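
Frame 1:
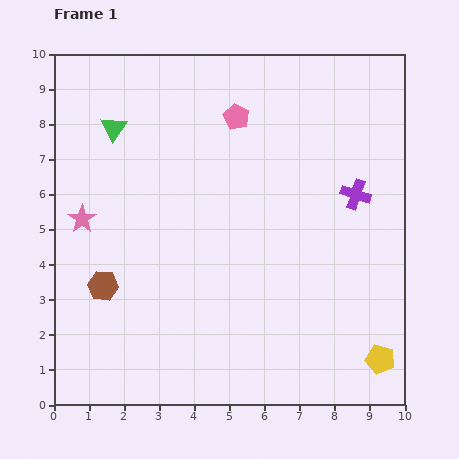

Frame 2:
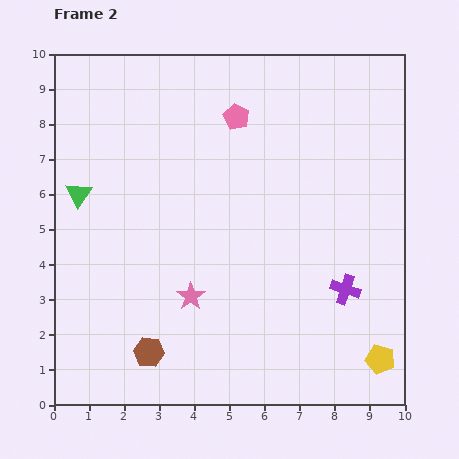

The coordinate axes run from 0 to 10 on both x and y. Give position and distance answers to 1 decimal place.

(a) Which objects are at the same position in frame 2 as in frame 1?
the yellow pentagon, the pink pentagon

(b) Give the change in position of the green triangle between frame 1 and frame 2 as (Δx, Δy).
(-1.0, -1.9)

The green triangle was at (1.7, 7.9) in frame 1 and (0.7, 6.0) in frame 2.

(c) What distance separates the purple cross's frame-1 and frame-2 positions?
2.7

The purple cross moved from (8.6, 6.0) to (8.3, 3.3), a distance of √(0.3² + 2.7²) ≈ 2.7.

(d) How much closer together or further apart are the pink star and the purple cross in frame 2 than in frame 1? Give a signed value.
-3.4

Distance in frame 1: 7.8. Distance in frame 2: 4.4.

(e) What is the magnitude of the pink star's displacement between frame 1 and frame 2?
3.8

The pink star moved from (0.8, 5.3) to (3.9, 3.1), a distance of √(3.1² + 2.2²) ≈ 3.8.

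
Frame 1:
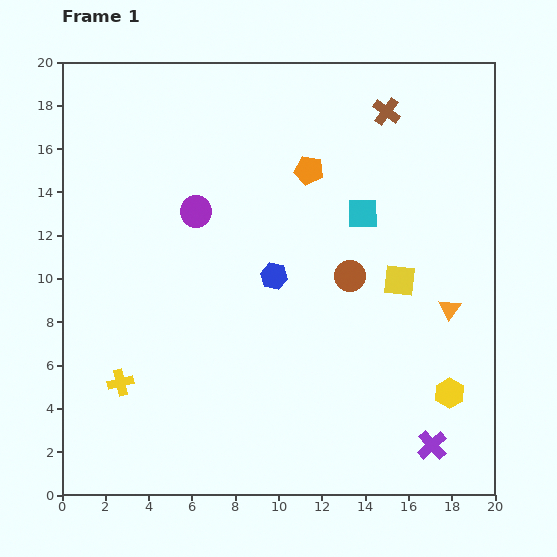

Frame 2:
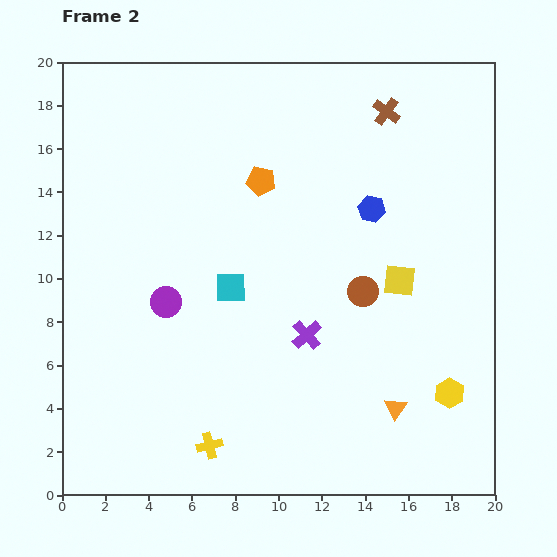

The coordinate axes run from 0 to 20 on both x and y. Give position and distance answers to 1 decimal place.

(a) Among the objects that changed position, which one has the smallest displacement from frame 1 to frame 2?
the brown circle

(moved 0.9)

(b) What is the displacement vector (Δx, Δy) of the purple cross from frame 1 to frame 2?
(-5.8, 5.1)

The purple cross was at (17.1, 2.3) in frame 1 and (11.3, 7.4) in frame 2.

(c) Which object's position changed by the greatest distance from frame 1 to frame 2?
the purple cross

(moved 7.7; next 7.0)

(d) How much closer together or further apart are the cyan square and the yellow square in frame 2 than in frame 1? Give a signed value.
+4.3

Distance in frame 1: 3.5. Distance in frame 2: 7.8.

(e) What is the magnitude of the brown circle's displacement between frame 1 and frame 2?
0.9

The brown circle moved from (13.3, 10.1) to (13.9, 9.4), a distance of √(0.6² + 0.7²) ≈ 0.9.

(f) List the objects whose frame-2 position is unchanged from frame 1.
the brown cross, the yellow hexagon, the yellow square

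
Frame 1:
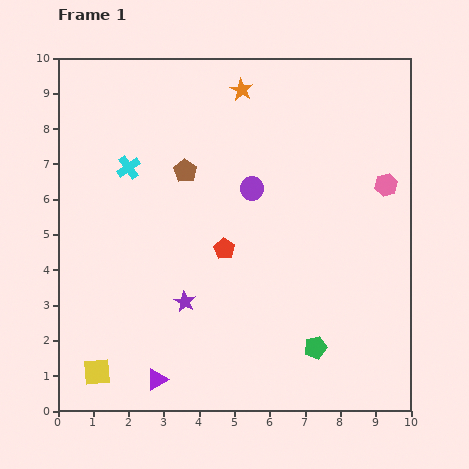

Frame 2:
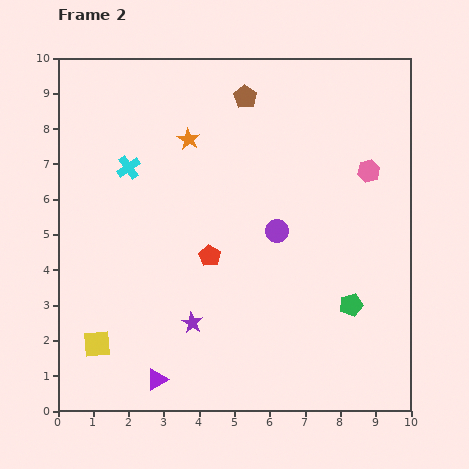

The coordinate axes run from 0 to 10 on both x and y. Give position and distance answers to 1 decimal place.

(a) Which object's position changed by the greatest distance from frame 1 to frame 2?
the brown pentagon

(moved 2.7; next 2.1)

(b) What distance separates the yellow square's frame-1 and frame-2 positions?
0.8

The yellow square moved from (1.1, 1.1) to (1.1, 1.9), a distance of √(0.0² + 0.8²) ≈ 0.8.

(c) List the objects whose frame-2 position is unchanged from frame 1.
the purple triangle, the cyan cross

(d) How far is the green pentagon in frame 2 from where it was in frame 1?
1.6

The green pentagon moved from (7.3, 1.8) to (8.3, 3.0), a distance of √(1.0² + 1.2²) ≈ 1.6.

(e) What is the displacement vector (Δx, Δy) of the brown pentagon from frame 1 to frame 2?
(1.7, 2.1)

The brown pentagon was at (3.6, 6.8) in frame 1 and (5.3, 8.9) in frame 2.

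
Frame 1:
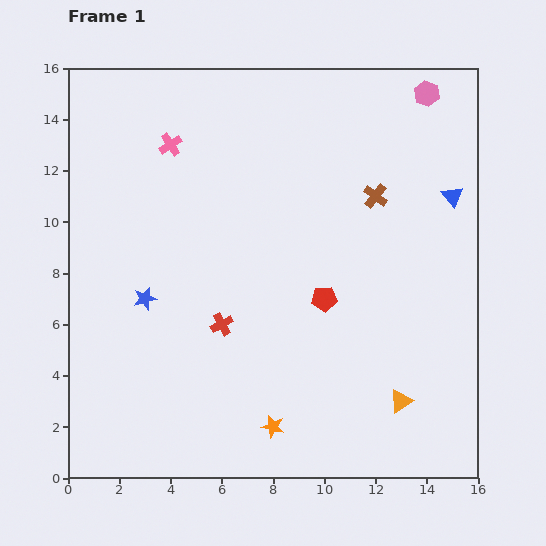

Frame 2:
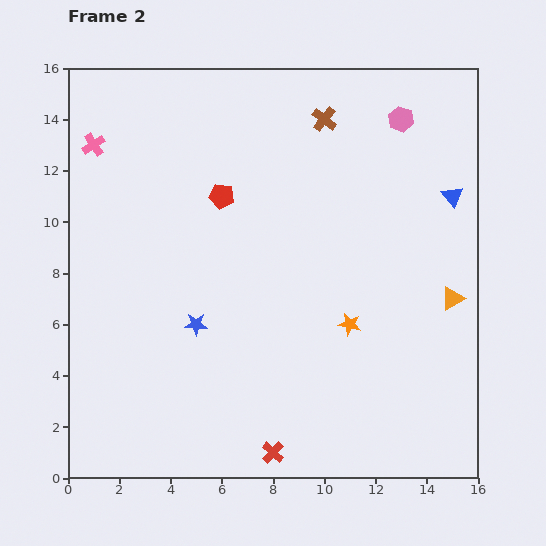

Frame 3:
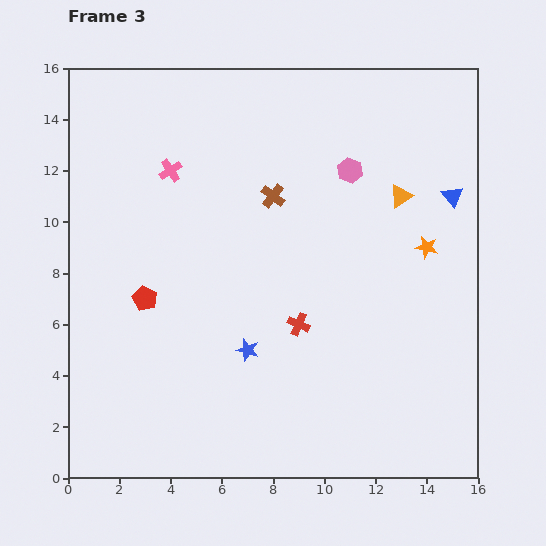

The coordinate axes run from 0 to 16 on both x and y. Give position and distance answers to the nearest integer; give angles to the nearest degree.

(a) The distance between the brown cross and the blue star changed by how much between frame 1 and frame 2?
-1

Distance in frame 1: 10. Distance in frame 2: 9.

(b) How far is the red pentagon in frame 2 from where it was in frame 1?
6

The red pentagon moved from (10, 7) to (6, 11), a distance of √(4² + 4²) ≈ 6.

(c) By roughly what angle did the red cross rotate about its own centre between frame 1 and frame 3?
39° counter-clockwise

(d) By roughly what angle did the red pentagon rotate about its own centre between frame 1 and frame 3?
31° clockwise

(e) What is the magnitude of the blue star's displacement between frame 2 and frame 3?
2

The blue star moved from (5, 6) to (7, 5), a distance of √(2² + 1²) ≈ 2.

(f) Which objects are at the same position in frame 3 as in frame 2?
the blue triangle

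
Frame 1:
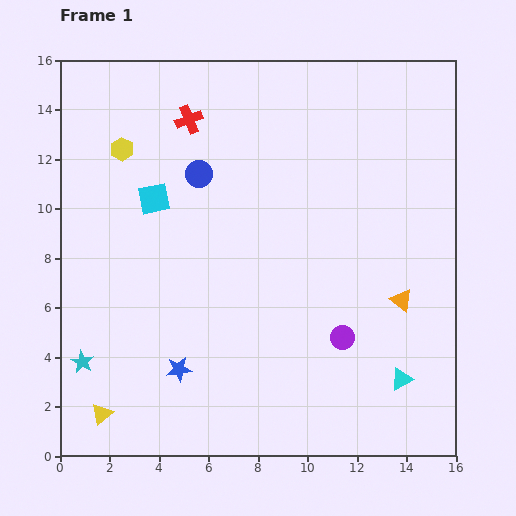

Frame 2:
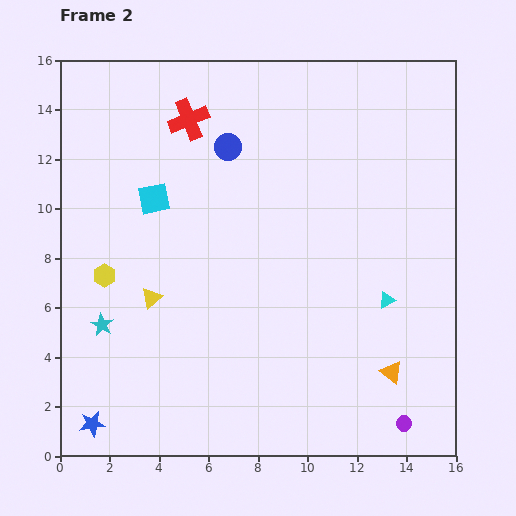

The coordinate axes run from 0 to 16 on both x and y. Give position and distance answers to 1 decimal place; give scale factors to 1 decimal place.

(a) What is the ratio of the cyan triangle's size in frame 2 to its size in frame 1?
0.7×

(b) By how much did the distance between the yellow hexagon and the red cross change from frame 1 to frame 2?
+4.2

Distance in frame 1: 3.0. Distance in frame 2: 7.2.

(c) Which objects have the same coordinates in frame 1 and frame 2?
the cyan square, the red cross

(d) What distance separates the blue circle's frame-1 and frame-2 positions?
1.6

The blue circle moved from (5.6, 11.4) to (6.8, 12.5), a distance of √(1.2² + 1.1²) ≈ 1.6.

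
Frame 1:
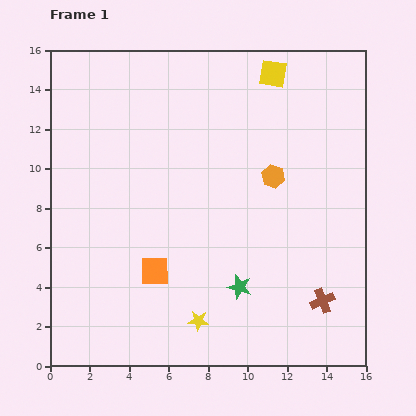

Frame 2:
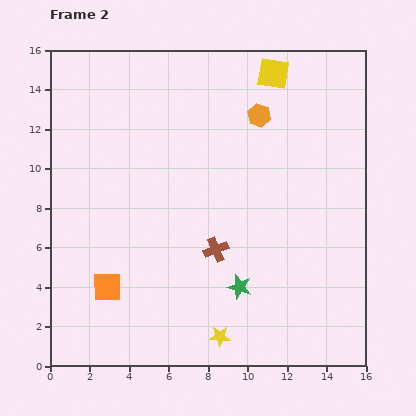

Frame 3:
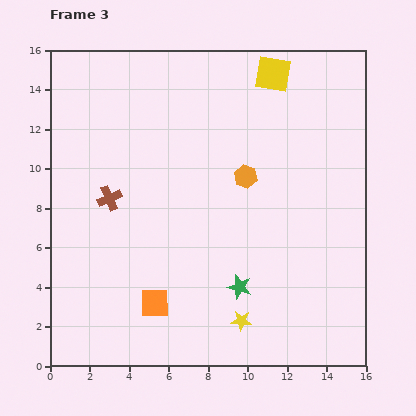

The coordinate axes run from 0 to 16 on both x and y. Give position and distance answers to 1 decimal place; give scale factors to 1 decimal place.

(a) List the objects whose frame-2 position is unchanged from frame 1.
the green star, the yellow square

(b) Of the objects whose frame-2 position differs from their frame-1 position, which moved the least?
the yellow star

(moved 1.4)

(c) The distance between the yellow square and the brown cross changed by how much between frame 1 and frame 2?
-2.4

Distance in frame 1: 11.8. Distance in frame 2: 9.4.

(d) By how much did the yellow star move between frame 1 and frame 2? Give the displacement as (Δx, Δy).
(1.1, -0.8)

The yellow star was at (7.5, 2.3) in frame 1 and (8.6, 1.5) in frame 2.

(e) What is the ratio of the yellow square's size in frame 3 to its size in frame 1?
1.3×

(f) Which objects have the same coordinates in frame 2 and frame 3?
the green star, the yellow square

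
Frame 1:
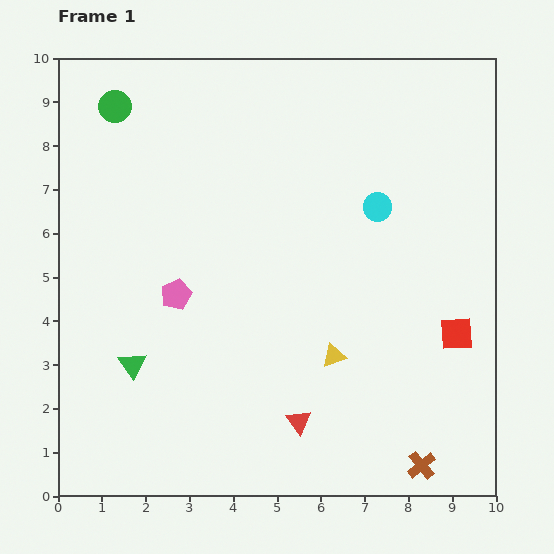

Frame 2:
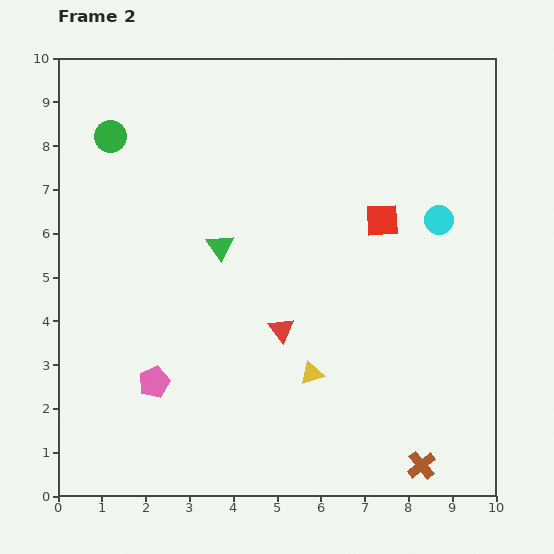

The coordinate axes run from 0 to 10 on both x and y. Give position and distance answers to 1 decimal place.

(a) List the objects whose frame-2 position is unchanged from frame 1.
the brown cross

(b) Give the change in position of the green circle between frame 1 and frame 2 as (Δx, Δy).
(-0.1, -0.7)

The green circle was at (1.3, 8.9) in frame 1 and (1.2, 8.2) in frame 2.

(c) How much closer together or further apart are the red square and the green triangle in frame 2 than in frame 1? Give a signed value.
-3.7

Distance in frame 1: 7.4. Distance in frame 2: 3.7.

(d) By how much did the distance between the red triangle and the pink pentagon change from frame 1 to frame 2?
-0.9

Distance in frame 1: 4.0. Distance in frame 2: 3.1.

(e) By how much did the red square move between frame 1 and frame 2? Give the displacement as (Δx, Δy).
(-1.7, 2.6)

The red square was at (9.1, 3.7) in frame 1 and (7.4, 6.3) in frame 2.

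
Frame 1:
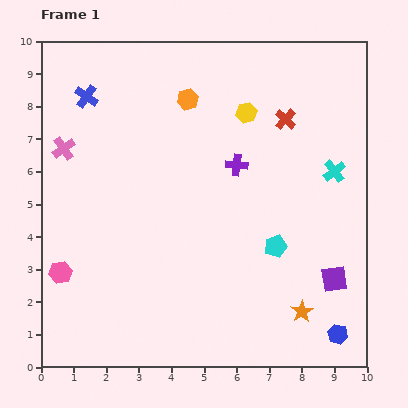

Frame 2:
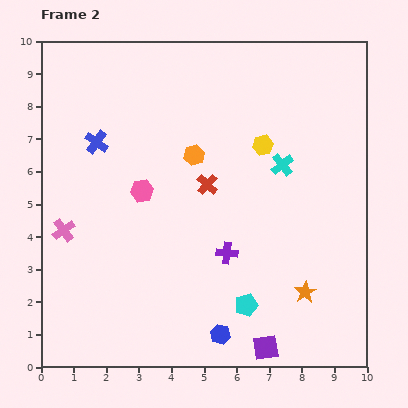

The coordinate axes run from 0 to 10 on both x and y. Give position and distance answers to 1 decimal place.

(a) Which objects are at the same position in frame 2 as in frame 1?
none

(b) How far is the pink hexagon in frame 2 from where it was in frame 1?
3.5

The pink hexagon moved from (0.6, 2.9) to (3.1, 5.4), a distance of √(2.5² + 2.5²) ≈ 3.5.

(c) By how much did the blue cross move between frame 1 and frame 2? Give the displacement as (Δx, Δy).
(0.3, -1.4)

The blue cross was at (1.4, 8.3) in frame 1 and (1.7, 6.9) in frame 2.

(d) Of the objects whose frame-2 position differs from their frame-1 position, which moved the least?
the orange star

(moved 0.6)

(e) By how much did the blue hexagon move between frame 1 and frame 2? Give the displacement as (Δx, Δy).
(-3.6, 0.0)

The blue hexagon was at (9.1, 1.0) in frame 1 and (5.5, 1.0) in frame 2.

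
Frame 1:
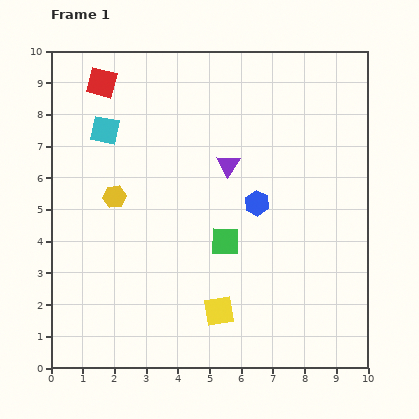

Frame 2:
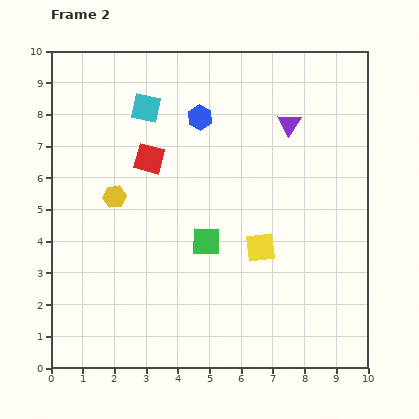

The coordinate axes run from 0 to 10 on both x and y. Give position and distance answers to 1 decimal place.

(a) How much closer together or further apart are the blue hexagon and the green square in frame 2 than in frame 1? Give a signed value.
+2.3

Distance in frame 1: 1.6. Distance in frame 2: 3.9.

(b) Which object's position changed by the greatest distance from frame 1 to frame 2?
the blue hexagon

(moved 3.2; next 2.8)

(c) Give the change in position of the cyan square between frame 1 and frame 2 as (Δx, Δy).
(1.3, 0.7)

The cyan square was at (1.7, 7.5) in frame 1 and (3.0, 8.2) in frame 2.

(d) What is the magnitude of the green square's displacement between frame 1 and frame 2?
0.6

The green square moved from (5.5, 4.0) to (4.9, 4.0), a distance of √(0.6² + 0.0²) ≈ 0.6.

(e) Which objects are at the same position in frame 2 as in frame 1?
the yellow hexagon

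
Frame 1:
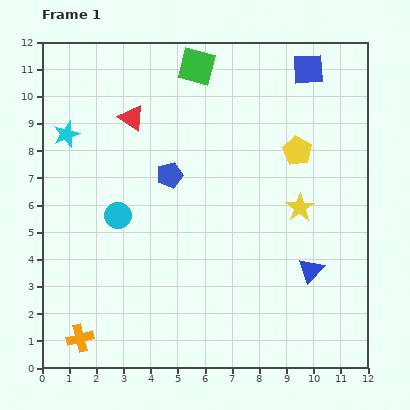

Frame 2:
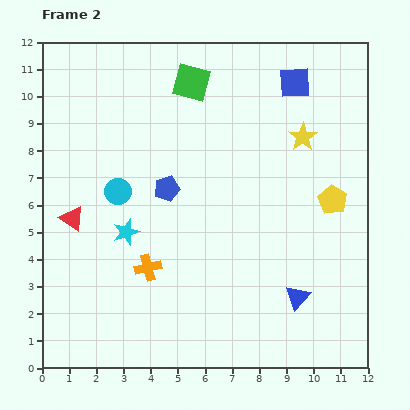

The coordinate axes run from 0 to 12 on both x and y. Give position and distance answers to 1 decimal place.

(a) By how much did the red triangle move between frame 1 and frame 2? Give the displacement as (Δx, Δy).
(-2.2, -3.7)

The red triangle was at (3.3, 9.2) in frame 1 and (1.1, 5.5) in frame 2.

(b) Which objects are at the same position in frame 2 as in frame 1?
none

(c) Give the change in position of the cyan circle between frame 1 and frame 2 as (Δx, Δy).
(0.0, 0.9)

The cyan circle was at (2.8, 5.6) in frame 1 and (2.8, 6.5) in frame 2.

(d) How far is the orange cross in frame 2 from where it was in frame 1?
3.6

The orange cross moved from (1.4, 1.1) to (3.9, 3.7), a distance of √(2.5² + 2.6²) ≈ 3.6.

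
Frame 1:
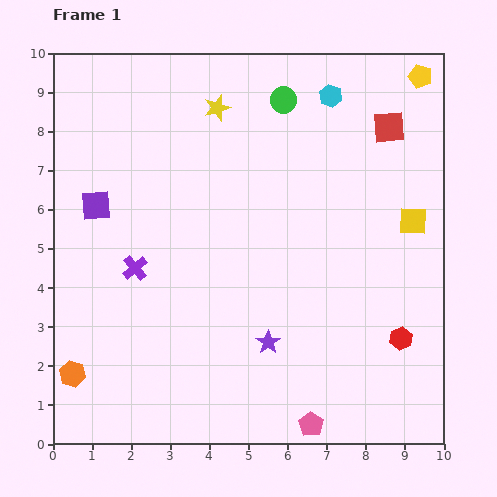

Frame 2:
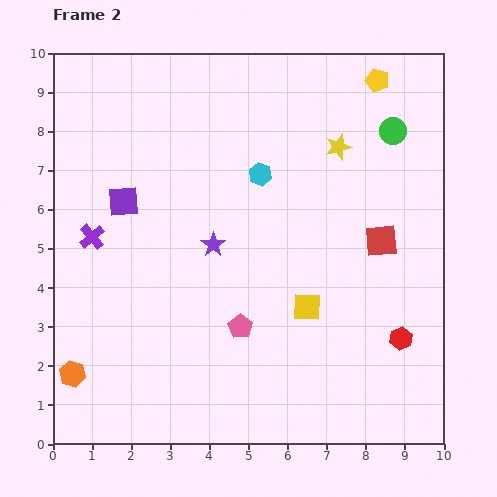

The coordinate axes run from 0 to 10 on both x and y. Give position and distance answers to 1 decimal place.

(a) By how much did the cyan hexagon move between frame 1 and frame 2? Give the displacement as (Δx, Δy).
(-1.8, -2.0)

The cyan hexagon was at (7.1, 8.9) in frame 1 and (5.3, 6.9) in frame 2.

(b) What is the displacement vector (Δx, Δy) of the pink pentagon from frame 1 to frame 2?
(-1.8, 2.5)

The pink pentagon was at (6.6, 0.5) in frame 1 and (4.8, 3.0) in frame 2.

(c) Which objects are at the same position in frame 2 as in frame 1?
the red hexagon, the orange hexagon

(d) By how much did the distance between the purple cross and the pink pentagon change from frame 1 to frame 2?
-1.6

Distance in frame 1: 6.0. Distance in frame 2: 4.4.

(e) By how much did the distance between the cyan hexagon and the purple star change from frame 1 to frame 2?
-4.3

Distance in frame 1: 6.5. Distance in frame 2: 2.2.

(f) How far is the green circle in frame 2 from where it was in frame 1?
2.9

The green circle moved from (5.9, 8.8) to (8.7, 8.0), a distance of √(2.8² + 0.8²) ≈ 2.9.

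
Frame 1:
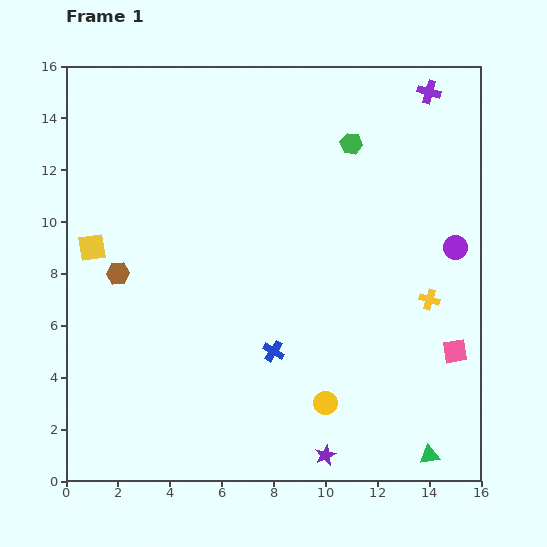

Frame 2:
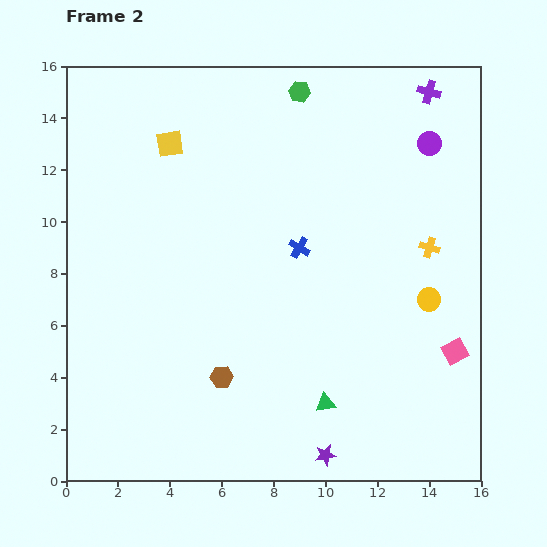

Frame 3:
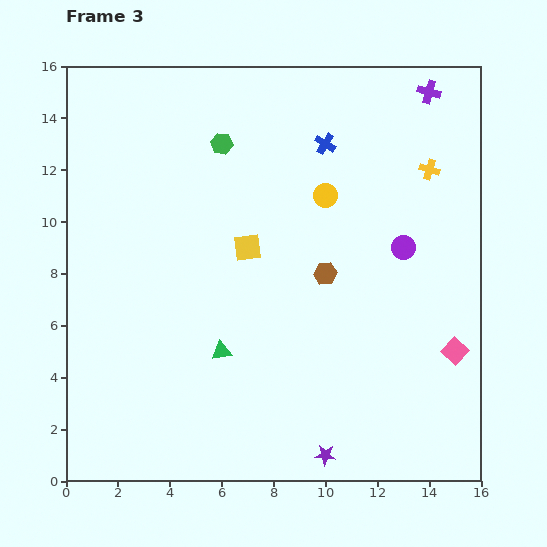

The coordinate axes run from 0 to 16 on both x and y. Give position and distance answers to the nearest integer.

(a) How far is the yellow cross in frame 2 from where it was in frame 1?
2

The yellow cross moved from (14, 7) to (14, 9), a distance of √(0² + 2²) ≈ 2.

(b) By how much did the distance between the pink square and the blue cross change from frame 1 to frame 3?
+2

Distance in frame 1: 7. Distance in frame 3: 9.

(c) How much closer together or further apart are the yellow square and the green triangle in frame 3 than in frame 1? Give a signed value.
-11

Distance in frame 1: 15. Distance in frame 3: 4.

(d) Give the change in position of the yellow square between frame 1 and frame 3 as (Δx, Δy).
(6, 0)

The yellow square was at (1, 9) in frame 1 and (7, 9) in frame 3.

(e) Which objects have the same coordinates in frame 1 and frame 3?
the purple star, the purple cross, the pink square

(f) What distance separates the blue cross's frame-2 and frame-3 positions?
4

The blue cross moved from (9, 9) to (10, 13), a distance of √(1² + 4²) ≈ 4.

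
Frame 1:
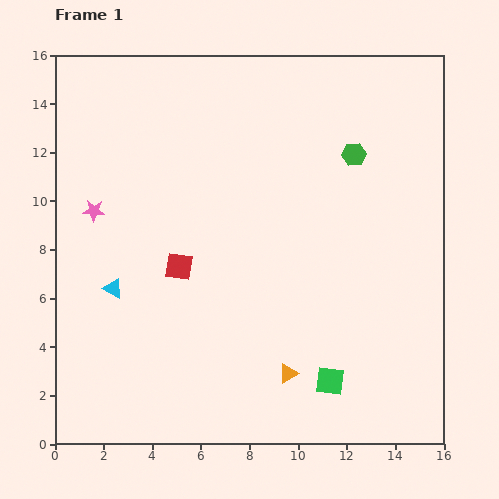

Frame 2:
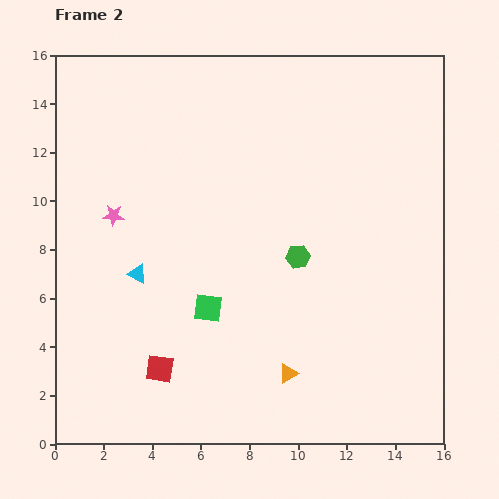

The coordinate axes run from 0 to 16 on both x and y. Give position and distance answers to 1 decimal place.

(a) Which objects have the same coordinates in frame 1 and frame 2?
the orange triangle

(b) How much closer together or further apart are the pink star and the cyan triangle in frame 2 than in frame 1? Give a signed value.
-0.7

Distance in frame 1: 3.3. Distance in frame 2: 2.6.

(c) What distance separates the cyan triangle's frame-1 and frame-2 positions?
1.2

The cyan triangle moved from (2.4, 6.4) to (3.4, 7.0), a distance of √(1.0² + 0.6²) ≈ 1.2.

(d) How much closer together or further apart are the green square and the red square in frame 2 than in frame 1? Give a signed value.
-4.6

Distance in frame 1: 7.8. Distance in frame 2: 3.2.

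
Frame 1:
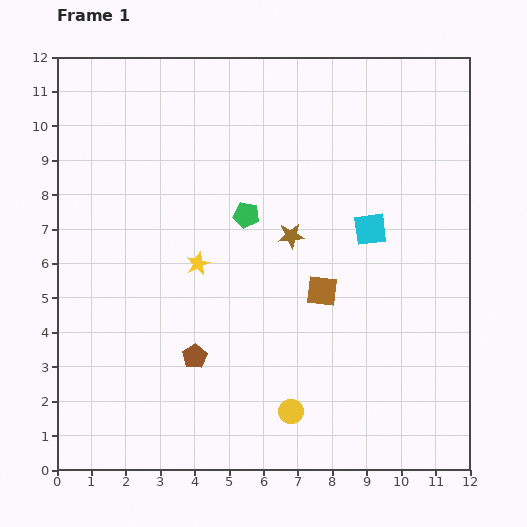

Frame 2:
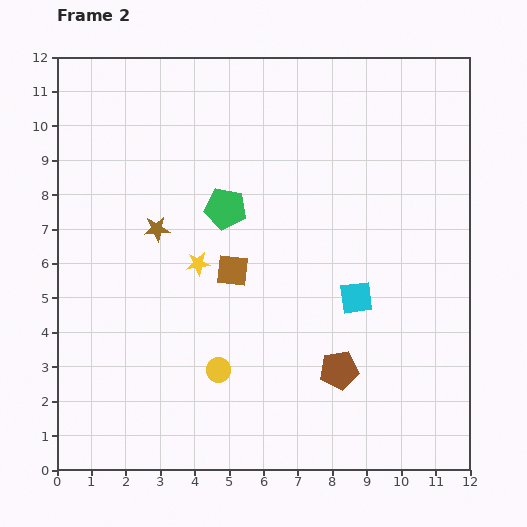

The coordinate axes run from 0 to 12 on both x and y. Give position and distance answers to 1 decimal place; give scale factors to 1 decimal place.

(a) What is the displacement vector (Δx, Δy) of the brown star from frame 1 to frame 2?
(-3.9, 0.2)

The brown star was at (6.8, 6.8) in frame 1 and (2.9, 7.0) in frame 2.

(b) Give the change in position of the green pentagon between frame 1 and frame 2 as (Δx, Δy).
(-0.6, 0.2)

The green pentagon was at (5.5, 7.4) in frame 1 and (4.9, 7.6) in frame 2.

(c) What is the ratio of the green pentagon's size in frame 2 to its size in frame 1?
1.6×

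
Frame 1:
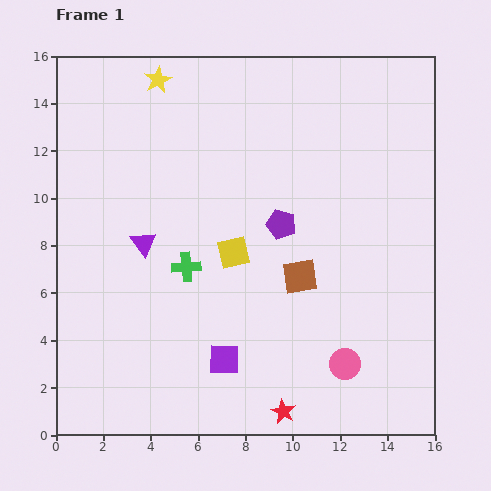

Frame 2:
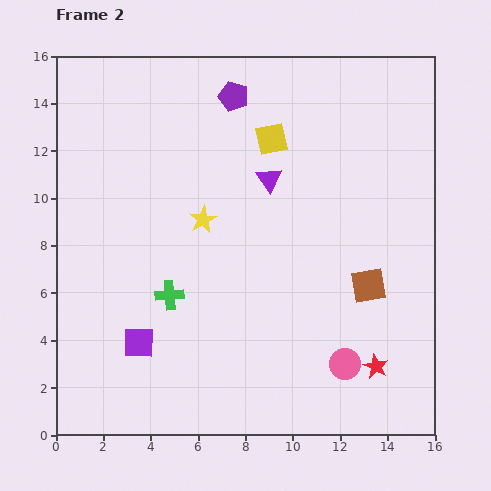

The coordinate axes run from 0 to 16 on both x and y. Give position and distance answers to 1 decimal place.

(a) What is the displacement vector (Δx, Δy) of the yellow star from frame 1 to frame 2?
(1.9, -5.9)

The yellow star was at (4.3, 15.0) in frame 1 and (6.2, 9.1) in frame 2.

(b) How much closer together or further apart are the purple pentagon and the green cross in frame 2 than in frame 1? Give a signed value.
+4.4

Distance in frame 1: 4.4. Distance in frame 2: 8.8.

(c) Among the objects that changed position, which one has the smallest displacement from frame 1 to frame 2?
the green cross

(moved 1.4)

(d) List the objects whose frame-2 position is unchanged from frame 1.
the pink circle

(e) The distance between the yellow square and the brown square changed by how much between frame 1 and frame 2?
+4.4

Distance in frame 1: 3.0. Distance in frame 2: 7.4.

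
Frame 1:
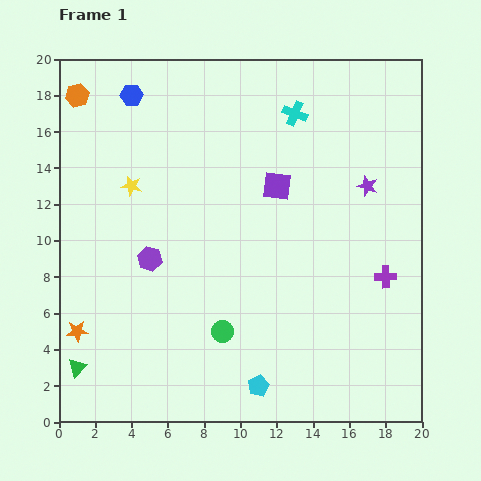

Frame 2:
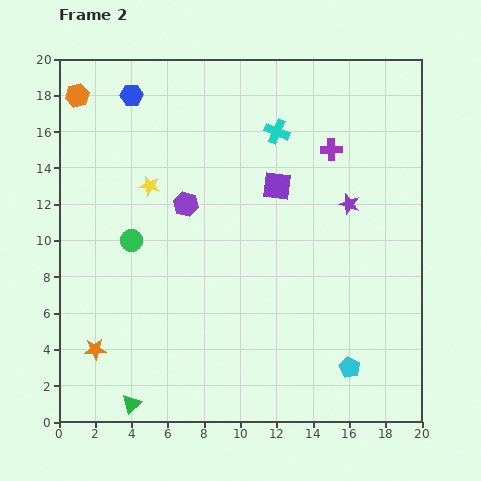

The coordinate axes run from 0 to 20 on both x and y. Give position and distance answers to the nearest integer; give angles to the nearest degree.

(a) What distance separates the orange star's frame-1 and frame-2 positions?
1

The orange star moved from (1, 5) to (2, 4), a distance of √(1² + 1²) ≈ 1.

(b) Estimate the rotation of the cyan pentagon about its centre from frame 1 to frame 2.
21° counter-clockwise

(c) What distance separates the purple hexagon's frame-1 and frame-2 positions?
4

The purple hexagon moved from (5, 9) to (7, 12), a distance of √(2² + 3²) ≈ 4.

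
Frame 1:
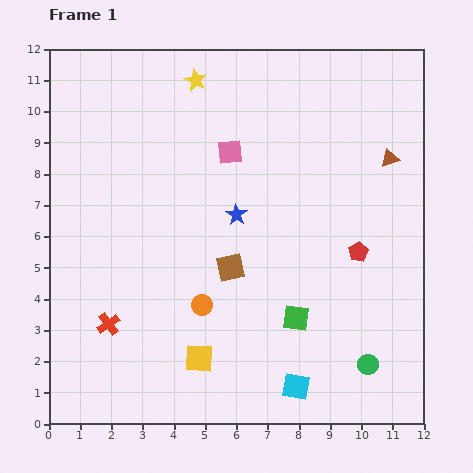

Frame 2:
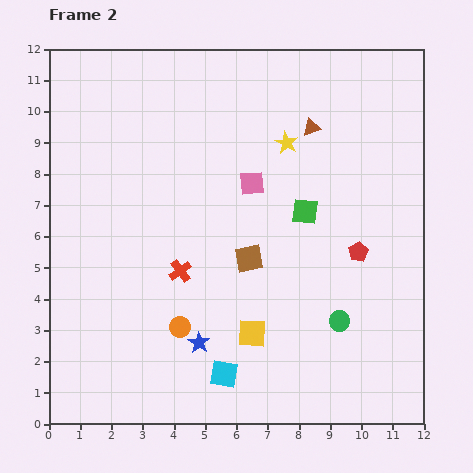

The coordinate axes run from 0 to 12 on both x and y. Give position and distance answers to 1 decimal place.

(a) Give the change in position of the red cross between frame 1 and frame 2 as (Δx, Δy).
(2.3, 1.7)

The red cross was at (1.9, 3.2) in frame 1 and (4.2, 4.9) in frame 2.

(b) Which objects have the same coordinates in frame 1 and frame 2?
the red pentagon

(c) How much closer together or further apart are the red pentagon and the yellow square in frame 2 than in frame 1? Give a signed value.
-1.8

Distance in frame 1: 6.1. Distance in frame 2: 4.3.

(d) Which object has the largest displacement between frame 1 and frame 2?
the blue star

(moved 4.3; next 3.5)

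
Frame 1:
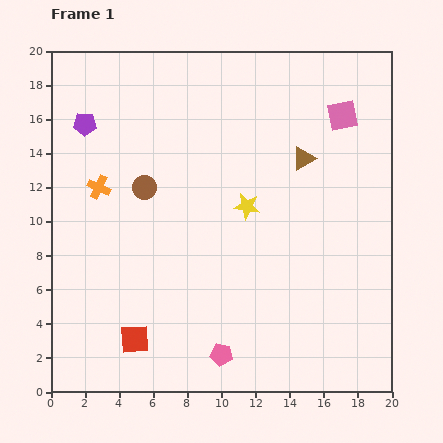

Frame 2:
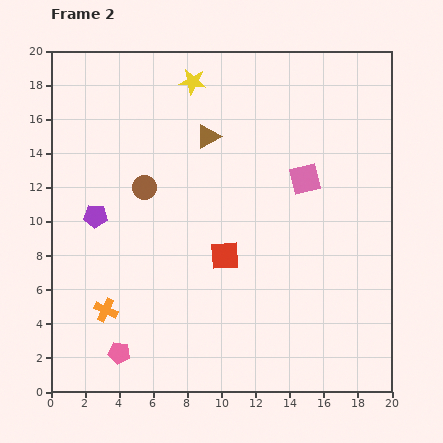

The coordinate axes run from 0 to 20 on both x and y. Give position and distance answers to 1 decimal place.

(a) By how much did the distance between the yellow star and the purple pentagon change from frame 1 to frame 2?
-0.9

Distance in frame 1: 10.6. Distance in frame 2: 9.7.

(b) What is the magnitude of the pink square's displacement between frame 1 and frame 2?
4.3

The pink square moved from (17.1, 16.2) to (14.9, 12.5), a distance of √(2.2² + 3.7²) ≈ 4.3.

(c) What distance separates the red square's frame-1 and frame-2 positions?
7.2

The red square moved from (4.9, 3.1) to (10.2, 8.0), a distance of √(5.3² + 4.9²) ≈ 7.2.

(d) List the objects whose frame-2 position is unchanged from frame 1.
the brown circle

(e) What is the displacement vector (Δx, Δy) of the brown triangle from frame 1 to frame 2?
(-5.6, 1.3)

The brown triangle was at (14.8, 13.7) in frame 1 and (9.2, 15.0) in frame 2.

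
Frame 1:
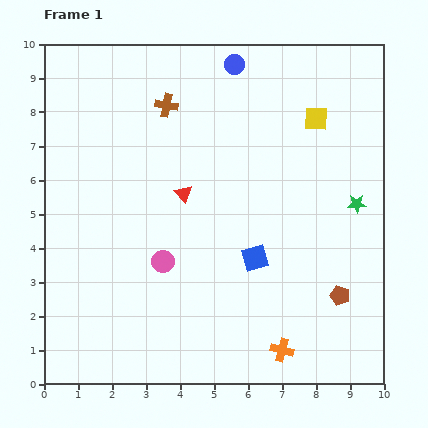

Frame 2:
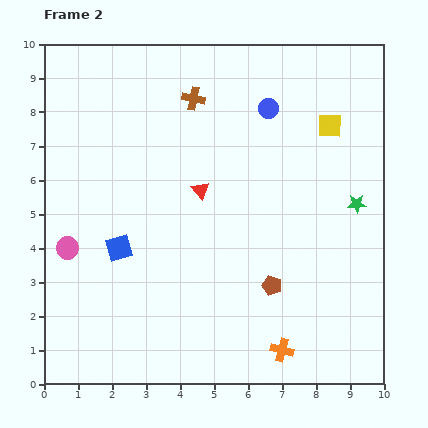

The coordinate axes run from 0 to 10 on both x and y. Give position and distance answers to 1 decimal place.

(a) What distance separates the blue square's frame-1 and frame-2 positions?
4.0

The blue square moved from (6.2, 3.7) to (2.2, 4.0), a distance of √(4.0² + 0.3²) ≈ 4.0.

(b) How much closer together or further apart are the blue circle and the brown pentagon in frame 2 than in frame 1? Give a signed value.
-2.3

Distance in frame 1: 7.5. Distance in frame 2: 5.2.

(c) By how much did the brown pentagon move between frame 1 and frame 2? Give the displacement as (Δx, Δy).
(-2.0, 0.3)

The brown pentagon was at (8.7, 2.6) in frame 1 and (6.7, 2.9) in frame 2.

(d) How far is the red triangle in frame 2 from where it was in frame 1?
0.5

The red triangle moved from (4.1, 5.6) to (4.6, 5.7), a distance of √(0.5² + 0.1²) ≈ 0.5.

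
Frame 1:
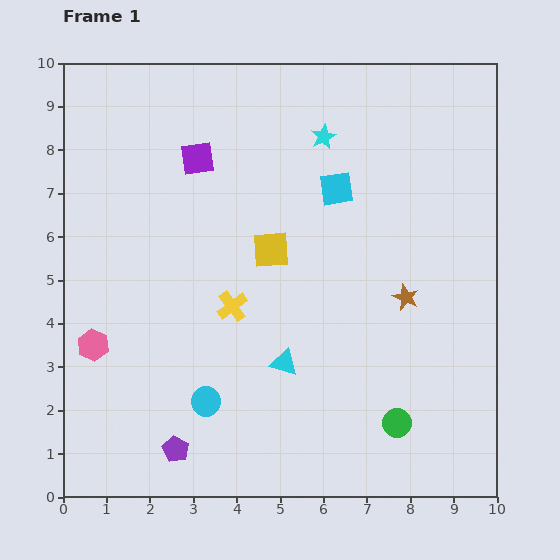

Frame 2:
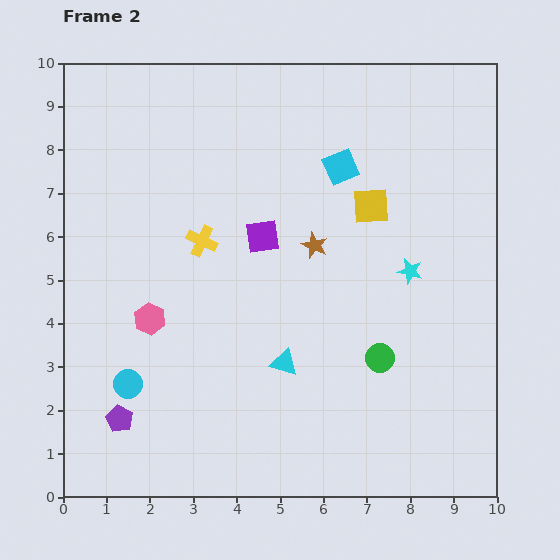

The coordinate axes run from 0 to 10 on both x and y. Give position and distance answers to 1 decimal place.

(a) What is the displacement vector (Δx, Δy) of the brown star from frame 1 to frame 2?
(-2.1, 1.2)

The brown star was at (7.9, 4.6) in frame 1 and (5.8, 5.8) in frame 2.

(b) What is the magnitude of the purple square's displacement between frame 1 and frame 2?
2.3

The purple square moved from (3.1, 7.8) to (4.6, 6.0), a distance of √(1.5² + 1.8²) ≈ 2.3.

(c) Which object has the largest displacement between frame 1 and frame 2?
the cyan star

(moved 3.7; next 2.5)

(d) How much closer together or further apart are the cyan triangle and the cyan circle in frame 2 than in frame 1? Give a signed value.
+1.6

Distance in frame 1: 2.0. Distance in frame 2: 3.6.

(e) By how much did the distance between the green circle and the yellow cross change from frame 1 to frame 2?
+0.2

Distance in frame 1: 4.7. Distance in frame 2: 4.9.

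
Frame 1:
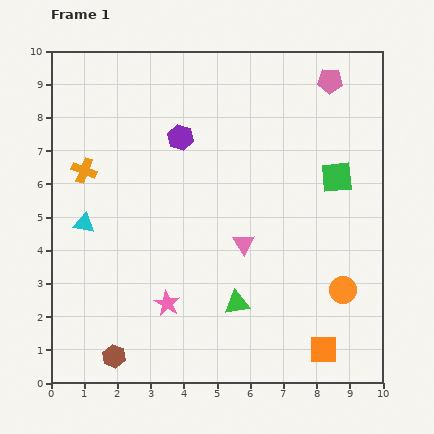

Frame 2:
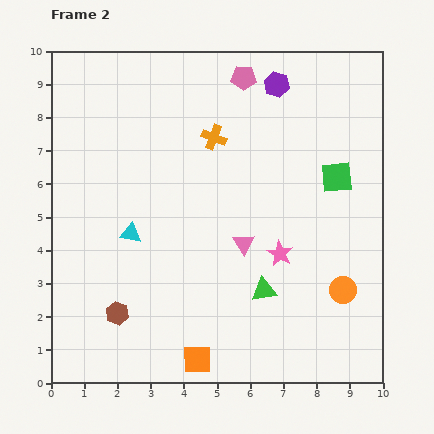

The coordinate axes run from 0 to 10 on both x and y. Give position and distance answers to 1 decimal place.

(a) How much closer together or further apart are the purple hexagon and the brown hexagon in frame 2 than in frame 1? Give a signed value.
+1.5

Distance in frame 1: 6.9. Distance in frame 2: 8.4.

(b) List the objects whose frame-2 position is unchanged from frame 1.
the pink triangle, the orange circle, the green square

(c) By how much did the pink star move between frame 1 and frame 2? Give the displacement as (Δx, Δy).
(3.4, 1.5)

The pink star was at (3.5, 2.4) in frame 1 and (6.9, 3.9) in frame 2.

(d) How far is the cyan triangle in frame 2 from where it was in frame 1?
1.4

The cyan triangle moved from (1.0, 4.8) to (2.4, 4.5), a distance of √(1.4² + 0.3²) ≈ 1.4.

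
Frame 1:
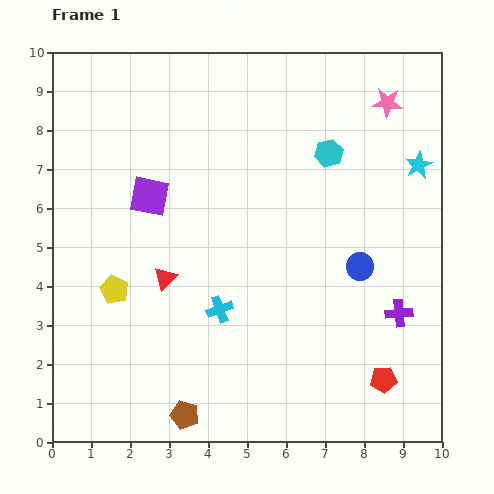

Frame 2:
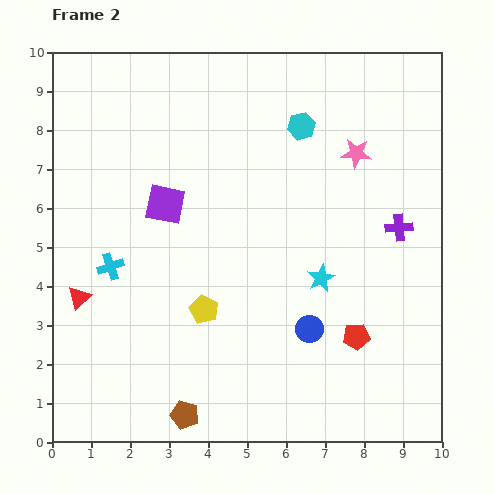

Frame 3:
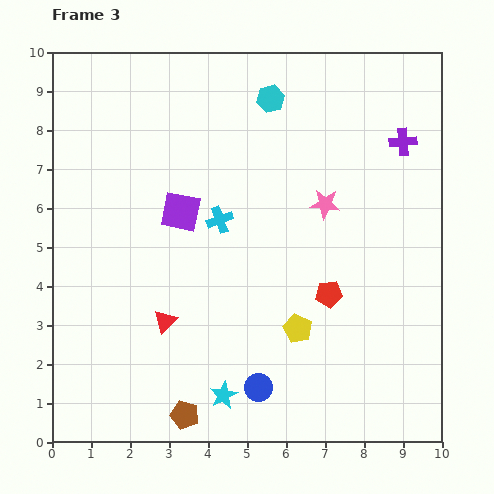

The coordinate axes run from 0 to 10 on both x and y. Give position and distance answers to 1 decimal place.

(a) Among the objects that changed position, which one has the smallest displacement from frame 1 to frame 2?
the purple square

(moved 0.4)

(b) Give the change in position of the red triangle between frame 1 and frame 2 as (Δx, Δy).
(-2.2, -0.5)

The red triangle was at (2.9, 4.2) in frame 1 and (0.7, 3.7) in frame 2.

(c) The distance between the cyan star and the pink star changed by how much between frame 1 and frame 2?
+1.5

Distance in frame 1: 1.8. Distance in frame 2: 3.3.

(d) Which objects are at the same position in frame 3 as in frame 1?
the brown pentagon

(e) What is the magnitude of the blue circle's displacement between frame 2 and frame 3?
2.0

The blue circle moved from (6.6, 2.9) to (5.3, 1.4), a distance of √(1.3² + 1.5²) ≈ 2.0.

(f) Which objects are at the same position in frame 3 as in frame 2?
the brown pentagon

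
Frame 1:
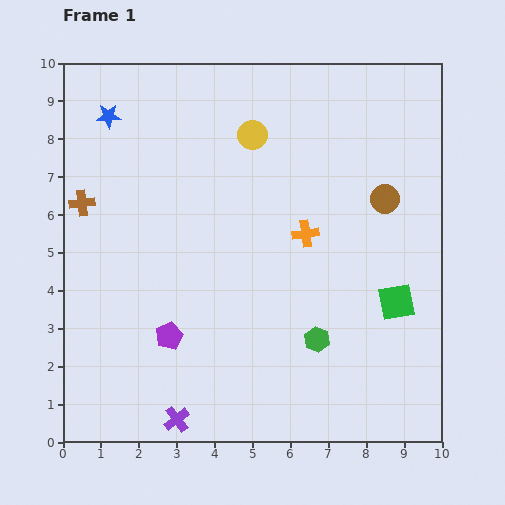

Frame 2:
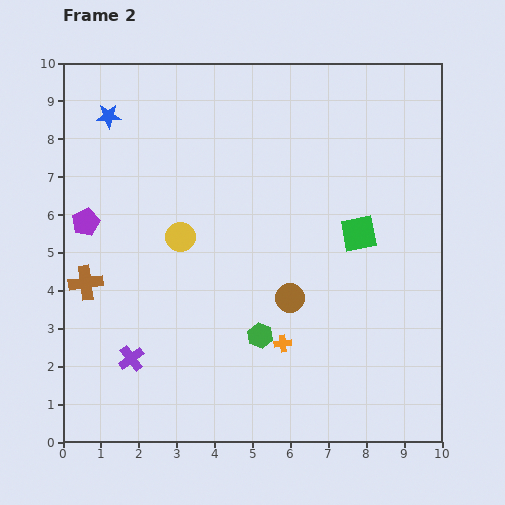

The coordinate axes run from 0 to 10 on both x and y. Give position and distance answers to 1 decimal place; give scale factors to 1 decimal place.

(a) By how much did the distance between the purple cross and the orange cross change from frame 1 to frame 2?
-2.0

Distance in frame 1: 6.0. Distance in frame 2: 4.0.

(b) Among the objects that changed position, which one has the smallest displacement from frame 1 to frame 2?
the green hexagon

(moved 1.5)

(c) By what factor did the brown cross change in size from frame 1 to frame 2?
1.4×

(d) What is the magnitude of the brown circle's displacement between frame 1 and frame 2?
3.6

The brown circle moved from (8.5, 6.4) to (6.0, 3.8), a distance of √(2.5² + 2.6²) ≈ 3.6.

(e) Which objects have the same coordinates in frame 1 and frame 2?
the blue star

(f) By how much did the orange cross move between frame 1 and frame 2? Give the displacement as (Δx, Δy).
(-0.6, -2.9)

The orange cross was at (6.4, 5.5) in frame 1 and (5.8, 2.6) in frame 2.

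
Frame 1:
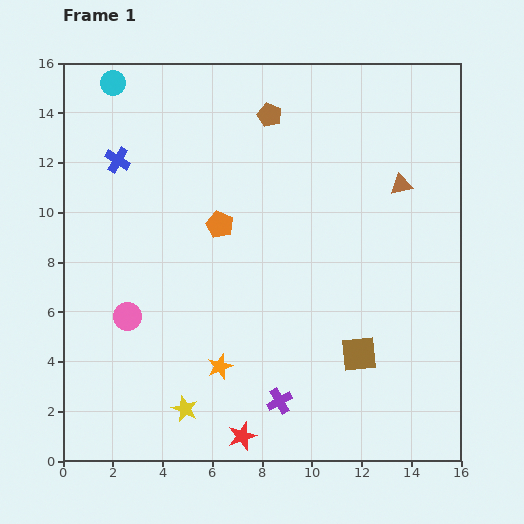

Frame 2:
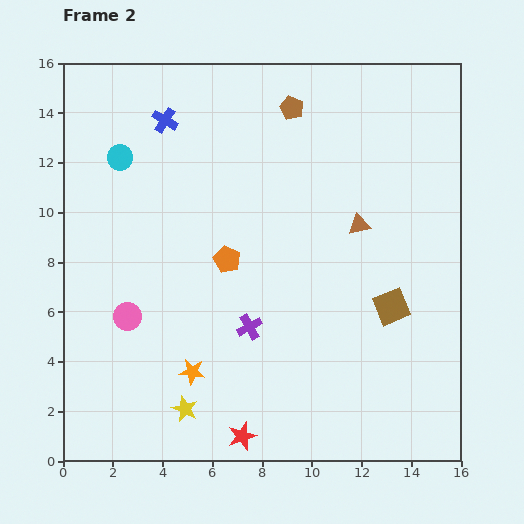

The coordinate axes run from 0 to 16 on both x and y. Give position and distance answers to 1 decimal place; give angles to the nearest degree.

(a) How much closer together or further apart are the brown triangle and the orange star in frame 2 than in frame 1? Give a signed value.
-1.4

Distance in frame 1: 10.3. Distance in frame 2: 8.9.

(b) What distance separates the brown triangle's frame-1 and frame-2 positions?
2.3

The brown triangle moved from (13.6, 11.1) to (11.9, 9.5), a distance of √(1.7² + 1.6²) ≈ 2.3.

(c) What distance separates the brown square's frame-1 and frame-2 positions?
2.3

The brown square moved from (11.9, 4.3) to (13.2, 6.2), a distance of √(1.3² + 1.9²) ≈ 2.3.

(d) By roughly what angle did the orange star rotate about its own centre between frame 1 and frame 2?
28° clockwise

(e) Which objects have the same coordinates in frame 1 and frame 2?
the yellow star, the pink circle, the red star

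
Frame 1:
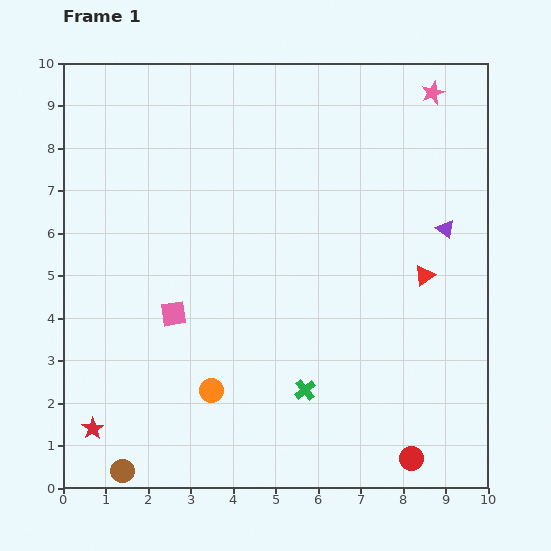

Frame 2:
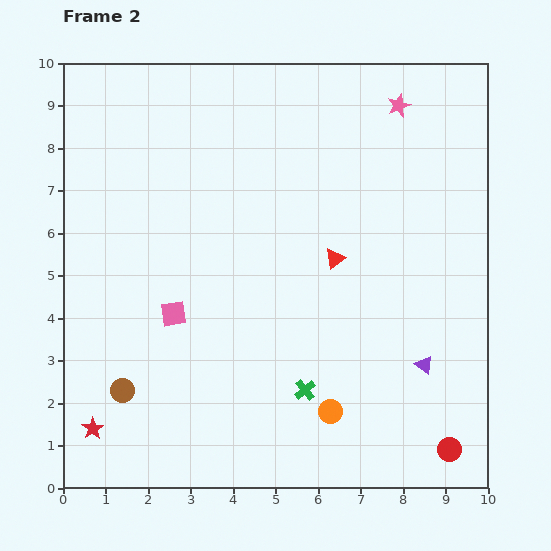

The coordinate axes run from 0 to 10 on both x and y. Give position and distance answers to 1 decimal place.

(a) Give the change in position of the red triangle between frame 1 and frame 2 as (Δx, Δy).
(-2.1, 0.4)

The red triangle was at (8.5, 5.0) in frame 1 and (6.4, 5.4) in frame 2.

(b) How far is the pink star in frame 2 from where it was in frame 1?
0.9

The pink star moved from (8.7, 9.3) to (7.9, 9.0), a distance of √(0.8² + 0.3²) ≈ 0.9.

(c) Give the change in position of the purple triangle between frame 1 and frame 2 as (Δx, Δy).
(-0.5, -3.2)

The purple triangle was at (9.0, 6.1) in frame 1 and (8.5, 2.9) in frame 2.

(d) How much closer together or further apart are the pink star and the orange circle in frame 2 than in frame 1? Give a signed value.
-1.3

Distance in frame 1: 8.7. Distance in frame 2: 7.4.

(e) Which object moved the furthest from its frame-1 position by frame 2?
the purple triangle

(moved 3.2; next 2.8)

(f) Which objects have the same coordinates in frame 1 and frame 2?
the red star, the pink square, the green cross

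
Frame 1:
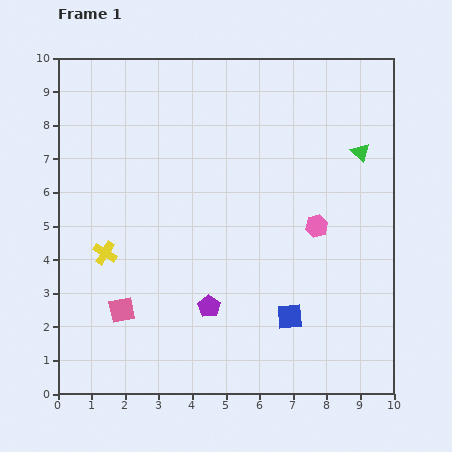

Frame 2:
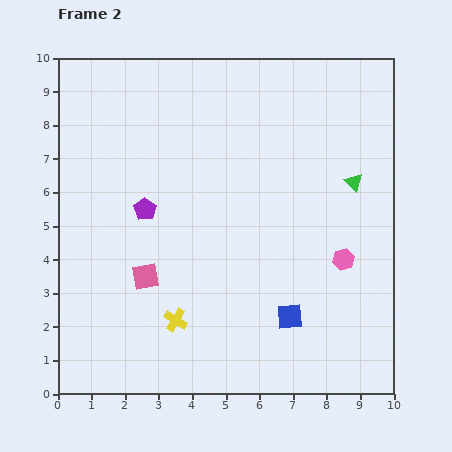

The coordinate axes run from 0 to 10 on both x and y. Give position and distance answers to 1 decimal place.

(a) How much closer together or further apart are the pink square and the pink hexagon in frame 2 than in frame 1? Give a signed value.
-0.4

Distance in frame 1: 6.3. Distance in frame 2: 5.9.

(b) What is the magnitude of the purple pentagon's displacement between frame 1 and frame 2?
3.5

The purple pentagon moved from (4.5, 2.6) to (2.6, 5.5), a distance of √(1.9² + 2.9²) ≈ 3.5.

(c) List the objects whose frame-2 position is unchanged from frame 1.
the blue square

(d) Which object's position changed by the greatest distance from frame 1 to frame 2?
the purple pentagon

(moved 3.5; next 2.9)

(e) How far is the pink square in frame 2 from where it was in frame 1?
1.2

The pink square moved from (1.9, 2.5) to (2.6, 3.5), a distance of √(0.7² + 1.0²) ≈ 1.2.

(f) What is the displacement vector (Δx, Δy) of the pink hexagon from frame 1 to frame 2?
(0.8, -1.0)

The pink hexagon was at (7.7, 5.0) in frame 1 and (8.5, 4.0) in frame 2.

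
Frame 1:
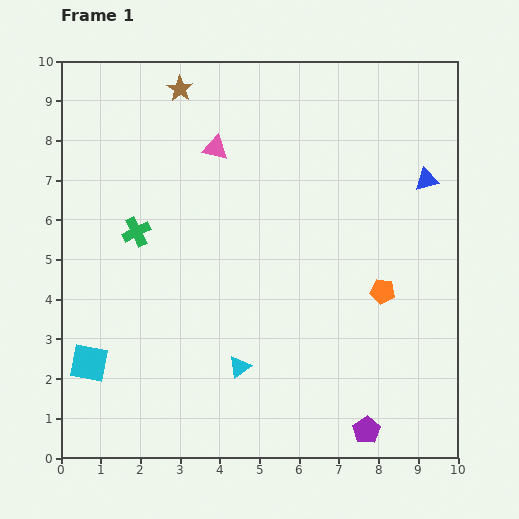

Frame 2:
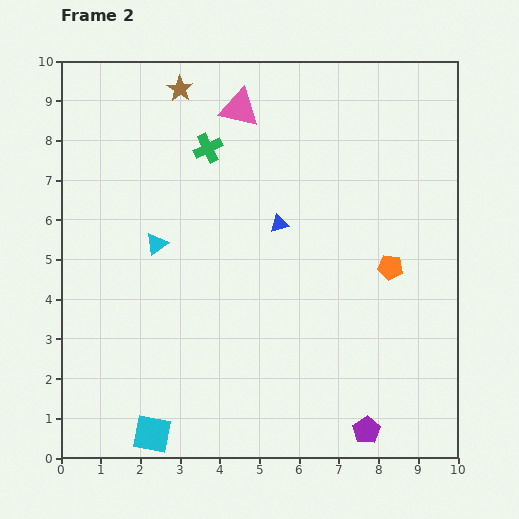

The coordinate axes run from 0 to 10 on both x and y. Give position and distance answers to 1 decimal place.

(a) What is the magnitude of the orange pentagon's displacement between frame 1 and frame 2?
0.6

The orange pentagon moved from (8.1, 4.2) to (8.3, 4.8), a distance of √(0.2² + 0.6²) ≈ 0.6.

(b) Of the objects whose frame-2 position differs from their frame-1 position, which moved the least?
the orange pentagon

(moved 0.6)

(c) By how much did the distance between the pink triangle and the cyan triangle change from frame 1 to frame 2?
-1.5

Distance in frame 1: 5.5. Distance in frame 2: 4.0.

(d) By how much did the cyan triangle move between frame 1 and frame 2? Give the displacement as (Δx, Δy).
(-2.1, 3.1)

The cyan triangle was at (4.5, 2.3) in frame 1 and (2.4, 5.4) in frame 2.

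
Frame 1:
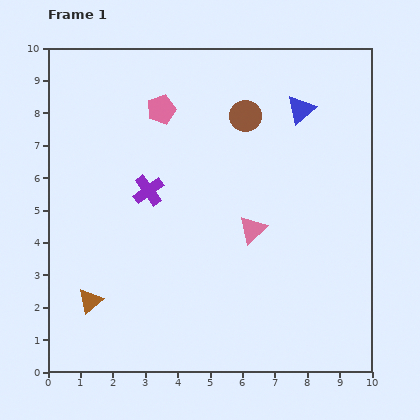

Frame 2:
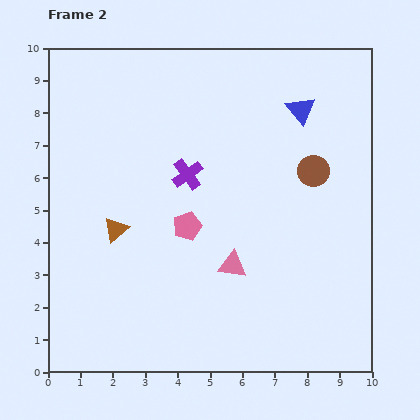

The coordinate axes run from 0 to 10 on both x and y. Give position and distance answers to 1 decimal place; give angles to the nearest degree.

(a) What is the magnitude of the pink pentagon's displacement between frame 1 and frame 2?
3.7

The pink pentagon moved from (3.5, 8.1) to (4.3, 4.5), a distance of √(0.8² + 3.6²) ≈ 3.7.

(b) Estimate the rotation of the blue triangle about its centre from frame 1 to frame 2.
26° counter-clockwise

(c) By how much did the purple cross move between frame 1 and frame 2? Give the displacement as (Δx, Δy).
(1.2, 0.5)

The purple cross was at (3.1, 5.6) in frame 1 and (4.3, 6.1) in frame 2.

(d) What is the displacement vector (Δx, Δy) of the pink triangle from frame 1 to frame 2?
(-0.6, -1.1)

The pink triangle was at (6.3, 4.4) in frame 1 and (5.7, 3.3) in frame 2.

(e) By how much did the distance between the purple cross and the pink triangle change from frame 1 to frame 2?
-0.3

Distance in frame 1: 3.4. Distance in frame 2: 3.1.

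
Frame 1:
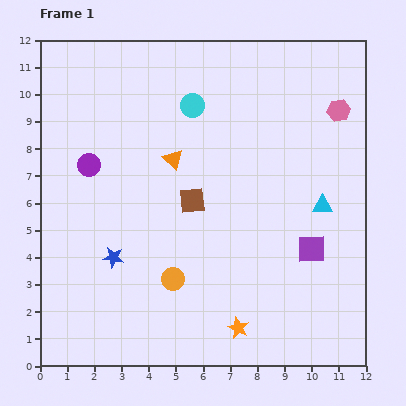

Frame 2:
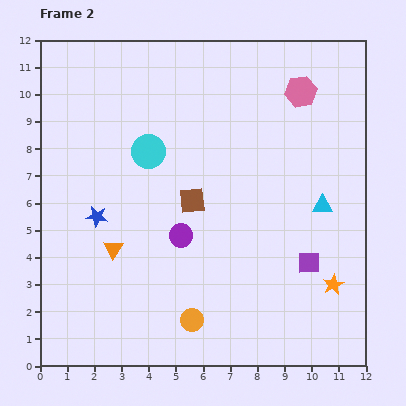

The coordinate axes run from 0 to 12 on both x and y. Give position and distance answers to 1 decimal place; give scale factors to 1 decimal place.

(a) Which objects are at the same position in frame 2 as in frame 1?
the cyan triangle, the brown square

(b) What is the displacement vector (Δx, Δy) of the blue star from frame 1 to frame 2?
(-0.6, 1.5)

The blue star was at (2.7, 4.0) in frame 1 and (2.1, 5.5) in frame 2.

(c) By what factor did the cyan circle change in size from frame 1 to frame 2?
1.4×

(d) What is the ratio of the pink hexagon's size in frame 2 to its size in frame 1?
1.4×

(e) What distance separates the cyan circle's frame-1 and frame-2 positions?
2.3

The cyan circle moved from (5.6, 9.6) to (4.0, 7.9), a distance of √(1.6² + 1.7²) ≈ 2.3.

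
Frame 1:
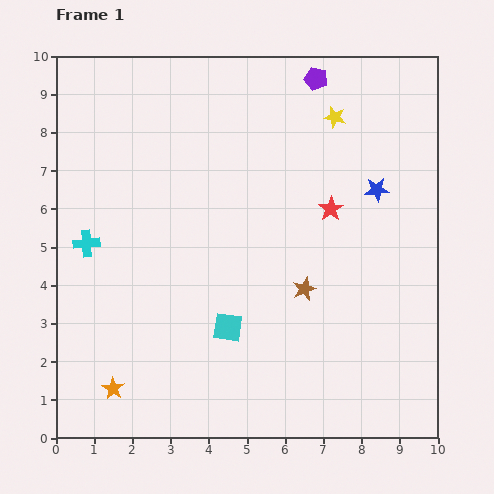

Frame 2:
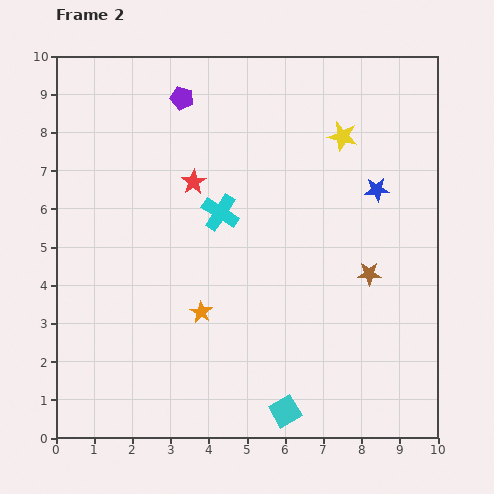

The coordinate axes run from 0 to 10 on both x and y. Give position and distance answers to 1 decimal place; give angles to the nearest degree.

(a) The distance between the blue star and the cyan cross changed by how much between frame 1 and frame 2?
-3.6

Distance in frame 1: 7.7. Distance in frame 2: 4.1.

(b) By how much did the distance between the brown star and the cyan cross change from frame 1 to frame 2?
-1.6

Distance in frame 1: 5.8. Distance in frame 2: 4.2.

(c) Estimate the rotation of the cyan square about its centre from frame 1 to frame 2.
38° counter-clockwise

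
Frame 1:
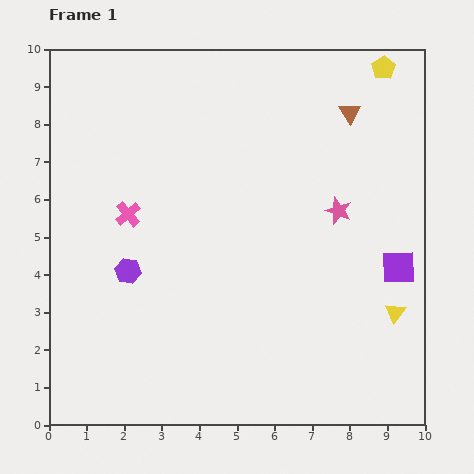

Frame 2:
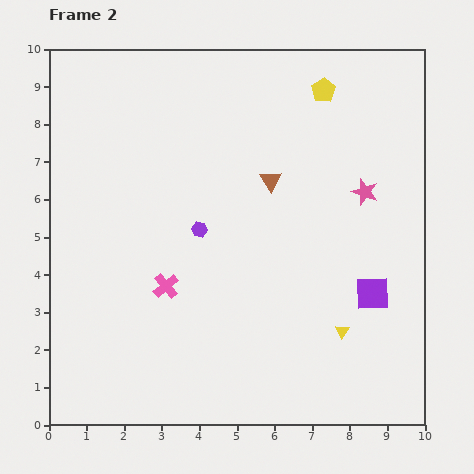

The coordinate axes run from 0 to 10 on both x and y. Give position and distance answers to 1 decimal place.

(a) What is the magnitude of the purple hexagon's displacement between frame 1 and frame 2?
2.2

The purple hexagon moved from (2.1, 4.1) to (4.0, 5.2), a distance of √(1.9² + 1.1²) ≈ 2.2.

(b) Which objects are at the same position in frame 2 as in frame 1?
none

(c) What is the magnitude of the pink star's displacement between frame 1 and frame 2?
0.9

The pink star moved from (7.7, 5.7) to (8.4, 6.2), a distance of √(0.7² + 0.5²) ≈ 0.9.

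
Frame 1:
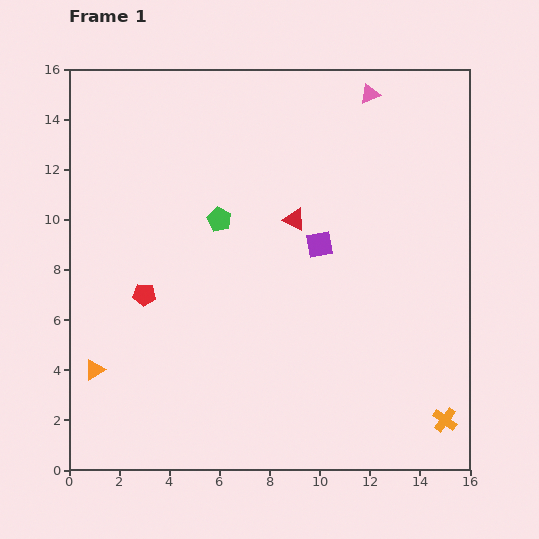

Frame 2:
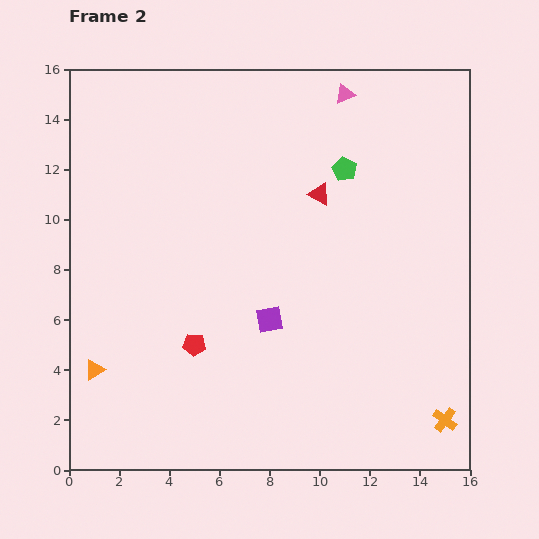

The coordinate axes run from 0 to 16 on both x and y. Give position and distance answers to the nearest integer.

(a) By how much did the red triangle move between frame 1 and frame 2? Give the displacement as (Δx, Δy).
(1, 1)

The red triangle was at (9, 10) in frame 1 and (10, 11) in frame 2.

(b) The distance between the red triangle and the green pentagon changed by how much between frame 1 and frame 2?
-2

Distance in frame 1: 3. Distance in frame 2: 1.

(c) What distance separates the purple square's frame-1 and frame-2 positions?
4

The purple square moved from (10, 9) to (8, 6), a distance of √(2² + 3²) ≈ 4.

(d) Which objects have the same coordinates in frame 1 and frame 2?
the orange cross, the orange triangle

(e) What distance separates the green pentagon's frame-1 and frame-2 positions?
5

The green pentagon moved from (6, 10) to (11, 12), a distance of √(5² + 2²) ≈ 5.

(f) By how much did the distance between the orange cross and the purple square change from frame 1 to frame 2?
-1

Distance in frame 1: 9. Distance in frame 2: 8.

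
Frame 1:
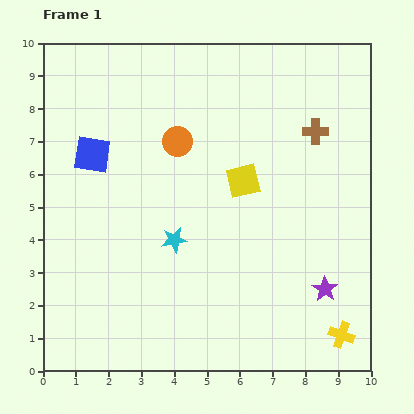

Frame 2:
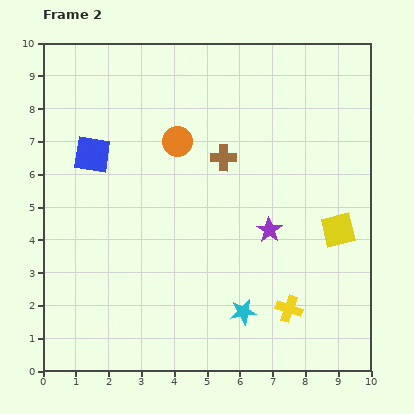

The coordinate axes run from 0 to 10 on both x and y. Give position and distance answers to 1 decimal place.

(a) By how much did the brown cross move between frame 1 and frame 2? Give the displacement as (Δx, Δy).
(-2.8, -0.8)

The brown cross was at (8.3, 7.3) in frame 1 and (5.5, 6.5) in frame 2.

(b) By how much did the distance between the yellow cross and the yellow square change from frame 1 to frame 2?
-2.8

Distance in frame 1: 5.6. Distance in frame 2: 2.8.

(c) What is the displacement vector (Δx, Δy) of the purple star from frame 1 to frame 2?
(-1.7, 1.8)

The purple star was at (8.6, 2.5) in frame 1 and (6.9, 4.3) in frame 2.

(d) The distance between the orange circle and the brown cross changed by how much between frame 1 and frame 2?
-2.7

Distance in frame 1: 4.2. Distance in frame 2: 1.5.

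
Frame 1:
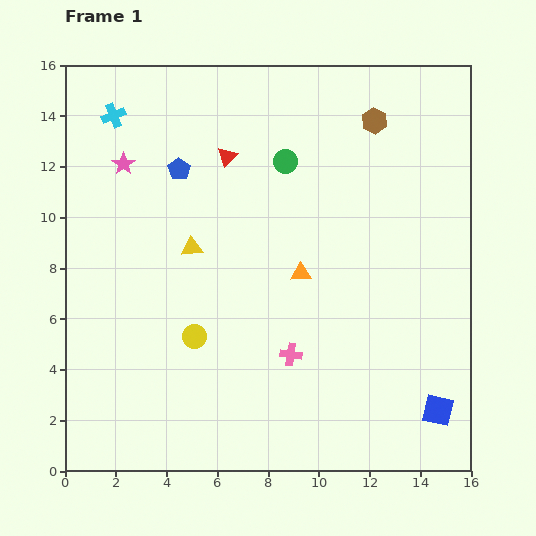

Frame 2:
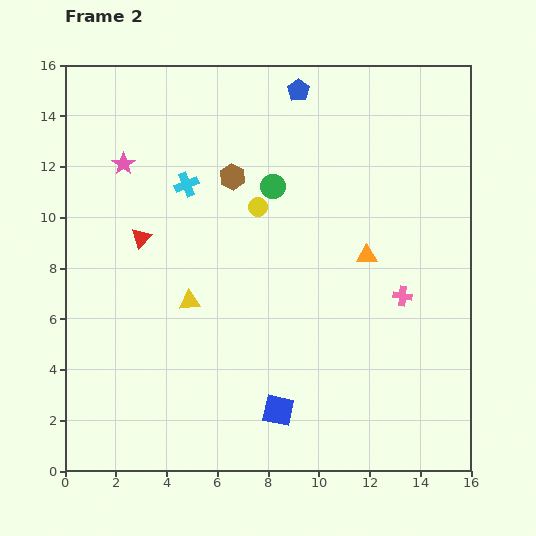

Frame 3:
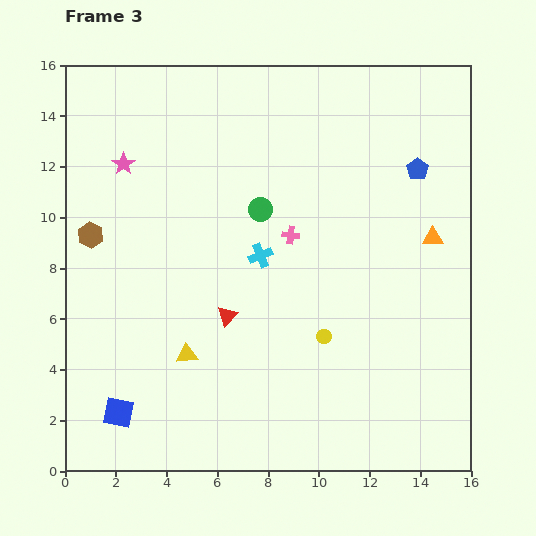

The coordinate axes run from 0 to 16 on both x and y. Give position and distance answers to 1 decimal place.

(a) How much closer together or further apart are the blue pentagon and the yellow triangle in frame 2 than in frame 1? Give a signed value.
+6.2

Distance in frame 1: 3.1. Distance in frame 2: 9.3.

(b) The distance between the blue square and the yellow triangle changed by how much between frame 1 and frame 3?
-8.1

Distance in frame 1: 11.6. Distance in frame 3: 3.5.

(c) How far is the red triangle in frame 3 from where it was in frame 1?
6.3

The red triangle moved from (6.4, 12.4) to (6.4, 6.1), a distance of √(0.0² + 6.3²) ≈ 6.3.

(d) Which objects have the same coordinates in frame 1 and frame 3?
the pink star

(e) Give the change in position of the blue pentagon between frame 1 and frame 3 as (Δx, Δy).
(9.4, 0.0)

The blue pentagon was at (4.5, 11.9) in frame 1 and (13.9, 11.9) in frame 3.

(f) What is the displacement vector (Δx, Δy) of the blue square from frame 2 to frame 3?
(-6.3, -0.1)

The blue square was at (8.4, 2.4) in frame 2 and (2.1, 2.3) in frame 3.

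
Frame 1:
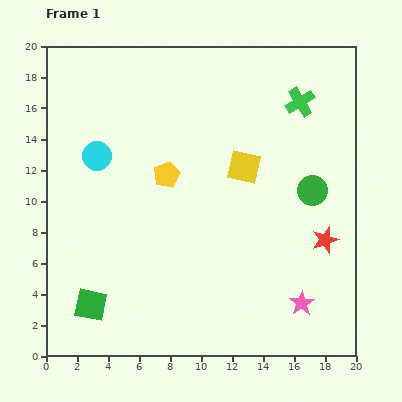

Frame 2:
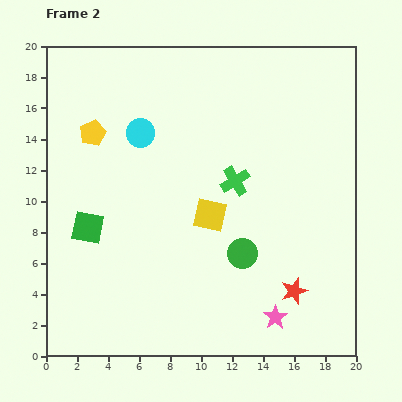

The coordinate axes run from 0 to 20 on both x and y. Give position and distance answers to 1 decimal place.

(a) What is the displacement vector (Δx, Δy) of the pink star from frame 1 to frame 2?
(-1.7, -0.9)

The pink star was at (16.5, 3.4) in frame 1 and (14.8, 2.5) in frame 2.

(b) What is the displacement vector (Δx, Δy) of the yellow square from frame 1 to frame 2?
(-2.2, -3.1)

The yellow square was at (12.8, 12.2) in frame 1 and (10.6, 9.1) in frame 2.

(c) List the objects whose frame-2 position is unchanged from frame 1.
none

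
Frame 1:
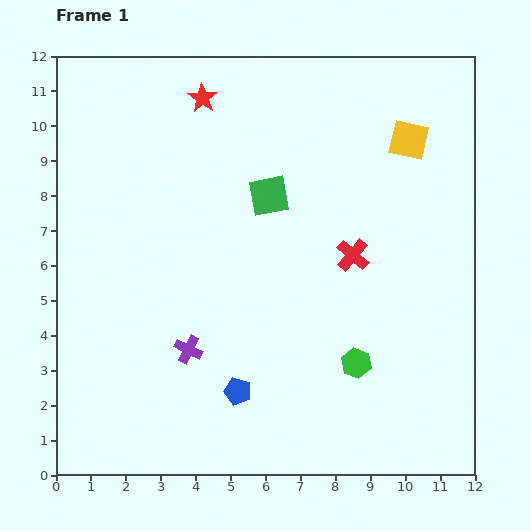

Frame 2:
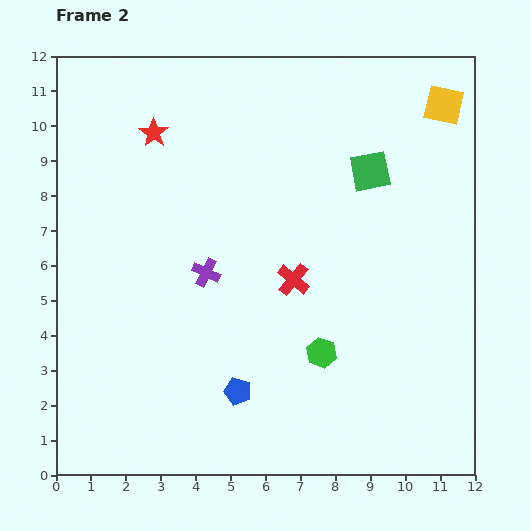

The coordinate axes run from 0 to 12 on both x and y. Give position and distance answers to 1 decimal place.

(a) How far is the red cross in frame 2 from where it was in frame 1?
1.8

The red cross moved from (8.5, 6.3) to (6.8, 5.6), a distance of √(1.7² + 0.7²) ≈ 1.8.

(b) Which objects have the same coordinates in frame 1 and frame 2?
the blue pentagon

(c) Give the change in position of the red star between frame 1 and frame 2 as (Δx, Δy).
(-1.4, -1.0)

The red star was at (4.2, 10.8) in frame 1 and (2.8, 9.8) in frame 2.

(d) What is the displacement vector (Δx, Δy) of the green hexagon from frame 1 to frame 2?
(-1.0, 0.3)

The green hexagon was at (8.6, 3.2) in frame 1 and (7.6, 3.5) in frame 2.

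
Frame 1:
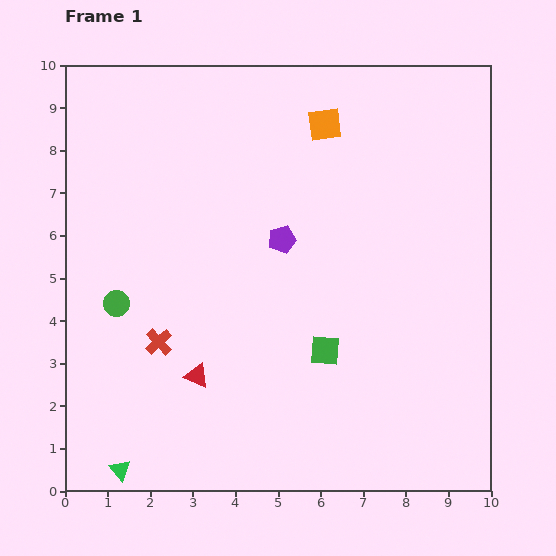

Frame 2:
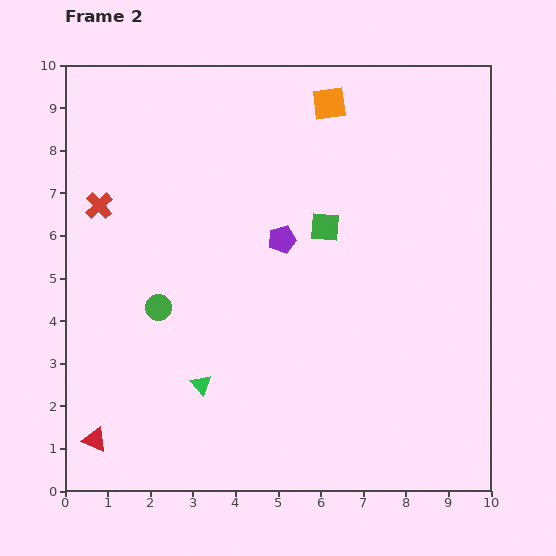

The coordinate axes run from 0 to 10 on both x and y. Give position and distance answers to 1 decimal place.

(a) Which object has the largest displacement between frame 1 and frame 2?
the red cross

(moved 3.5; next 2.9)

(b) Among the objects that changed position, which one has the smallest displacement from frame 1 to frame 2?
the orange square

(moved 0.5)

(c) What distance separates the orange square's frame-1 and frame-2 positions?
0.5

The orange square moved from (6.1, 8.6) to (6.2, 9.1), a distance of √(0.1² + 0.5²) ≈ 0.5.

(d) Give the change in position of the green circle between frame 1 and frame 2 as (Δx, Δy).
(1.0, -0.1)

The green circle was at (1.2, 4.4) in frame 1 and (2.2, 4.3) in frame 2.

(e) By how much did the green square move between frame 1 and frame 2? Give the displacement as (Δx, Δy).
(0.0, 2.9)

The green square was at (6.1, 3.3) in frame 1 and (6.1, 6.2) in frame 2.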